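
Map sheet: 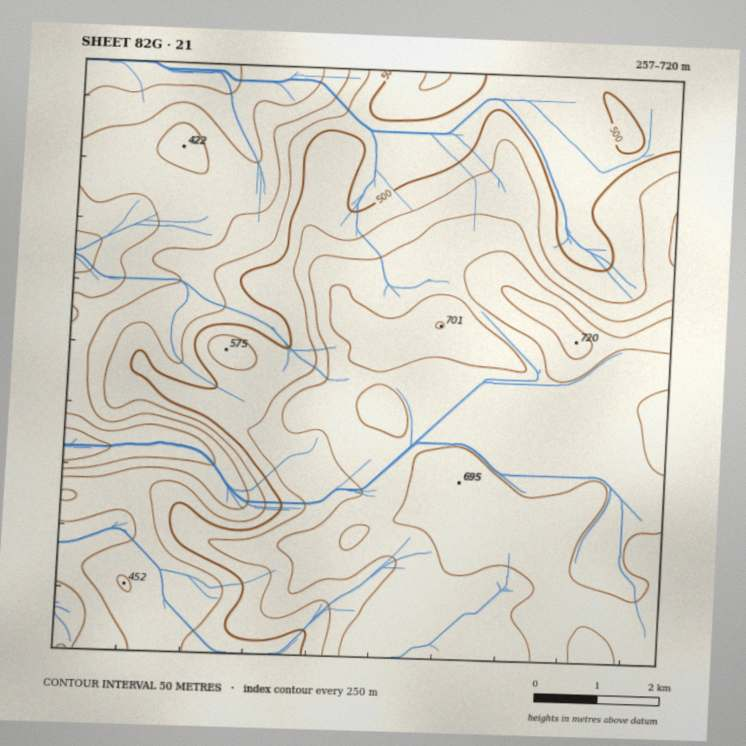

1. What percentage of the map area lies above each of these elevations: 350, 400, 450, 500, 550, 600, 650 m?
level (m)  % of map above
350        93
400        83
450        74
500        60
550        47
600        38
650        15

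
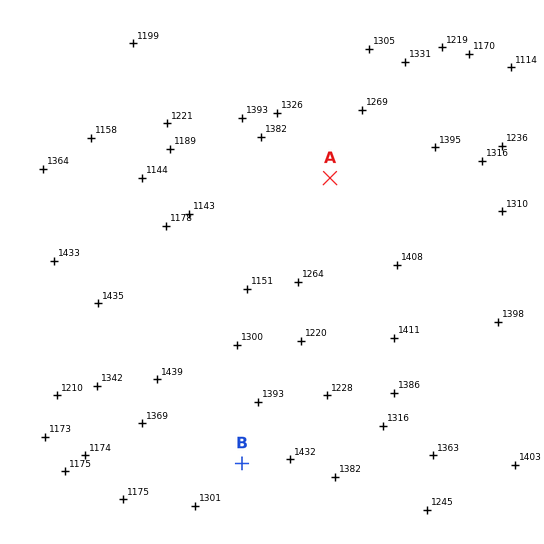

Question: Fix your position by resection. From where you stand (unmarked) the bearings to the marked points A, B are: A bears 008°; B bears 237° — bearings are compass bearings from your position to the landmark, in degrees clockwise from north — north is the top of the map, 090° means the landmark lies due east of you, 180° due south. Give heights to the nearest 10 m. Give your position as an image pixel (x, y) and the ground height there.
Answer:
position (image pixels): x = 295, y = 429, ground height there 1370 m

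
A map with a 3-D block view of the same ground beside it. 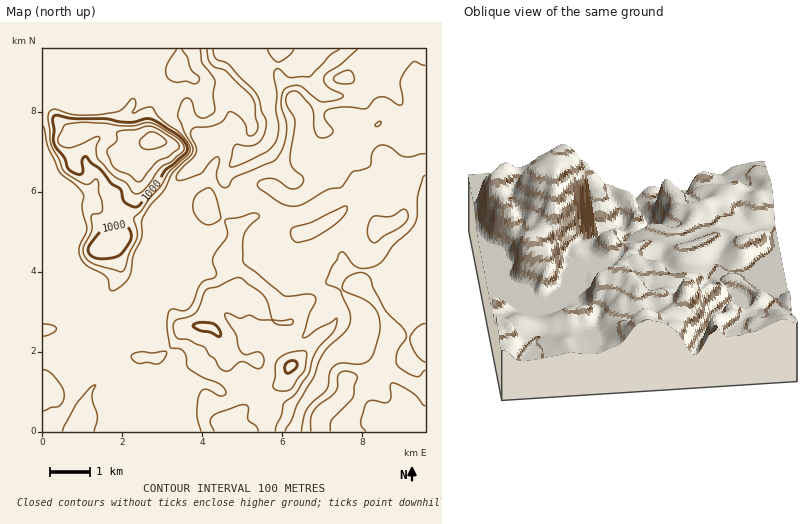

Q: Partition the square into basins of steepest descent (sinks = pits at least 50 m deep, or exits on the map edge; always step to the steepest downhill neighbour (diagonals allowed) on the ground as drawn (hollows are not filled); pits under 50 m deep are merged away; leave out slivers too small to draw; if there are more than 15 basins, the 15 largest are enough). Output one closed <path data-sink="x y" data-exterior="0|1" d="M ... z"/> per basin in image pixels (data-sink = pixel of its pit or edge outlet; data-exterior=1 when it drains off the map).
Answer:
<path data-sink="248 48" data-exterior="1" d="M426 48l-384 0 0 68 12 2 20 17 16-7 14 0 38 14 8-1-7 7-3 6-1 10 3 10 26 17 22 0 4 2 6 5 5 14 3 3 20 7 8 7 20-13 14-3 12-19 6 3 8 1 10-5 15-19-1-10 16-8 14-9 18-20 12-3 12 11 16 6 16-5 2-6z"/><path data-sink="70 432" data-exterior="1" d="M50 116l-8 0 0 316 188 0-1-10-9-2-7-8-6-14-1-10 7-22 11-5 4-7-1-6-8-14-10-10 3-24 16-7 8-9-1-10-7-14 8-30-8-8-20-7-3-3-5-14-6-5-4-2-22 0-24-16-4-5-1-10 2-8 7-10-6 0-38-14-14 0-16 7z"/><path data-sink="294 432" data-exterior="1" d="M380 124l-12 3-18 20-14 9-16 7 1 11-15 19-10 5-8-1-6-3-12 19-22 7-13 10-1 12-6 12 0 6 7 14 1 10-7 8 25 8 17 20-4 10-1 10-10 20 33 8-3 12-4 3-18 9-35 28 1 12 196 0 0-302-2 6-16 5-16-6z"/>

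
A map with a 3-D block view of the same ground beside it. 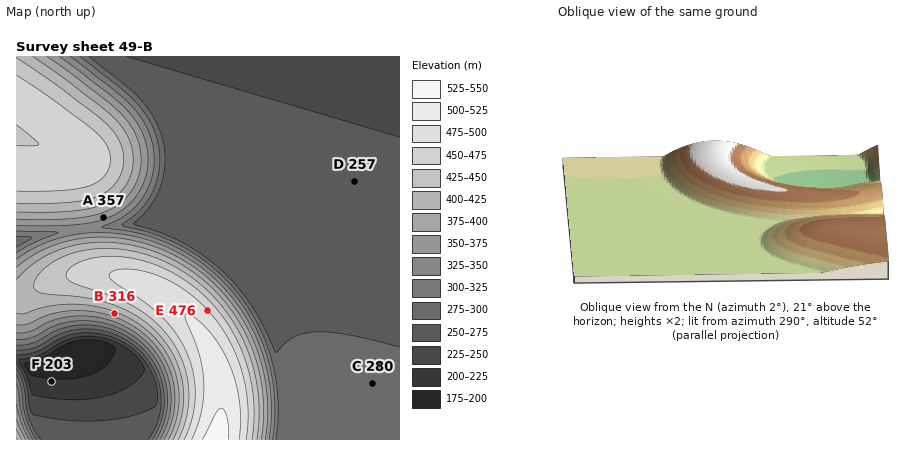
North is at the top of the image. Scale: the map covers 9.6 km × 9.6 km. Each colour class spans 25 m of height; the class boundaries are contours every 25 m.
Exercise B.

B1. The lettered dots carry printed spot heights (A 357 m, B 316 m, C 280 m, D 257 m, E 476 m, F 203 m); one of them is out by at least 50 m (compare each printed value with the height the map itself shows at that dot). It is B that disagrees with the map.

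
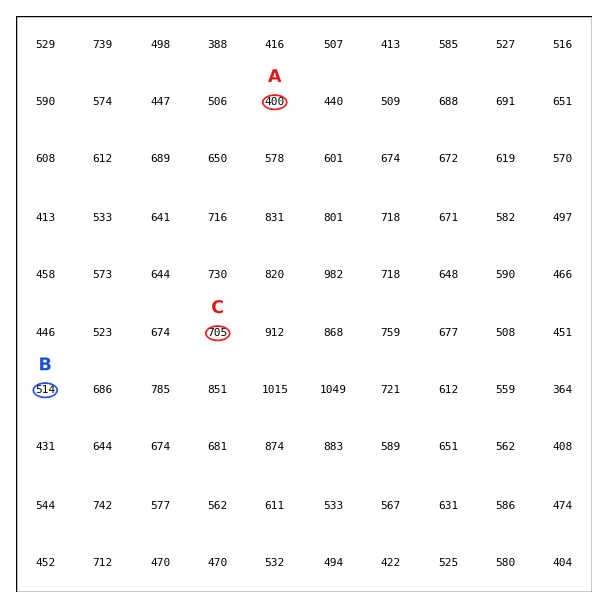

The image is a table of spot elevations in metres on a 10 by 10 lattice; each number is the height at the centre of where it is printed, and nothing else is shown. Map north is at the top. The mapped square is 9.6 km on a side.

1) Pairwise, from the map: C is higher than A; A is lower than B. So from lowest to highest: A B C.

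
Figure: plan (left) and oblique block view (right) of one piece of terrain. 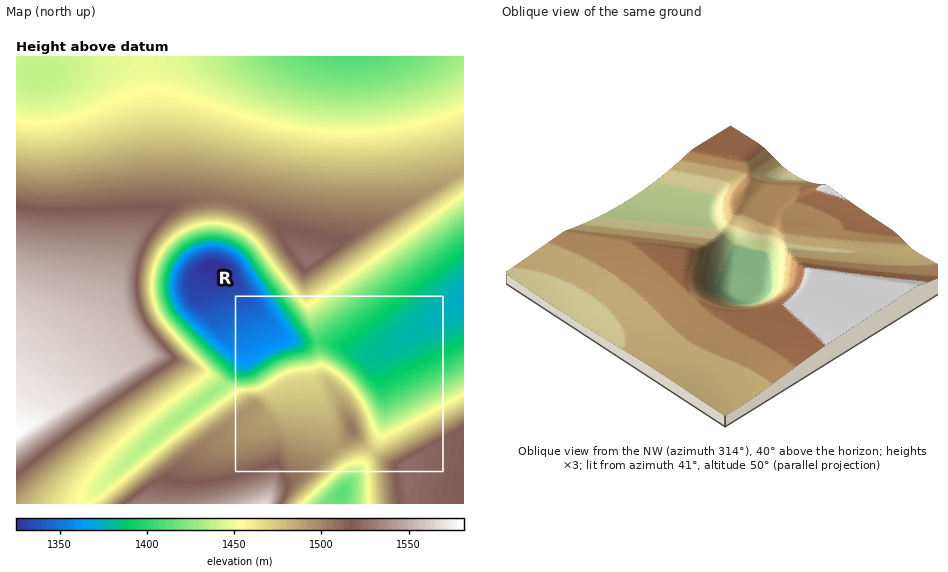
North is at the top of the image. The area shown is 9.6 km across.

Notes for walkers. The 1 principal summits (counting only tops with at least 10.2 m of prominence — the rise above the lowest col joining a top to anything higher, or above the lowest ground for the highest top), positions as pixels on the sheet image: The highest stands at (308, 262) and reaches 1526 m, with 18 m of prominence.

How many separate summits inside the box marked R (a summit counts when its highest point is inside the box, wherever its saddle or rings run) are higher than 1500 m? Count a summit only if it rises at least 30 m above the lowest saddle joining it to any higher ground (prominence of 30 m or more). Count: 1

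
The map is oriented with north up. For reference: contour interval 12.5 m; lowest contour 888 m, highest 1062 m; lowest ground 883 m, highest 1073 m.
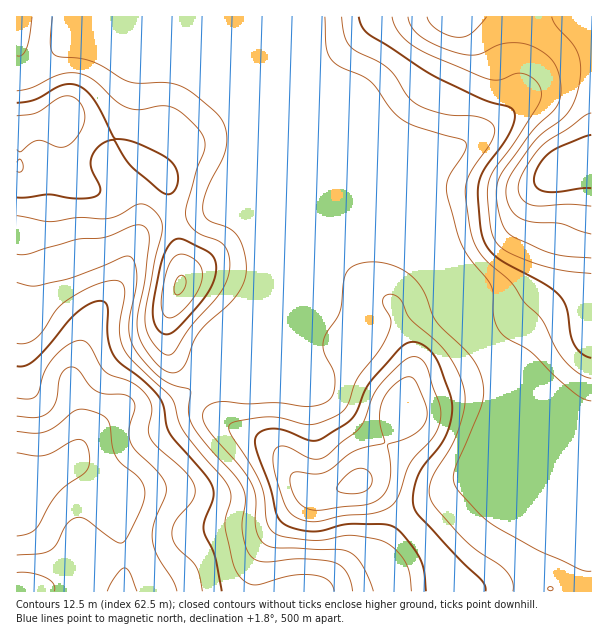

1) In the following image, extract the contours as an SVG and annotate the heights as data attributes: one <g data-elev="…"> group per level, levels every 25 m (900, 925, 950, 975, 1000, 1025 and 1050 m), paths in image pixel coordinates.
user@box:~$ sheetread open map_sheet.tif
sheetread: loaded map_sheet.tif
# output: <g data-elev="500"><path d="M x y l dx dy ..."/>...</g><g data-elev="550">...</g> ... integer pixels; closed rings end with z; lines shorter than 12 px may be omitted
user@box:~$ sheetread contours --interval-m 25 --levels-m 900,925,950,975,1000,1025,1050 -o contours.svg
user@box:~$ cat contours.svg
<g data-elev="900"><path d="M107 591l9-15 6-7 3-1 5 5 7 18"/><path d="M17 431l18 2 10-1 11-6 16-14 6-3 9 1 14 4 6 5 2 4 3 23 4 10 6 8 18 15 4 7 1 8-5 18-12 24-5 6-3 1-4-2-29-21-9-3-6 2-4 4-12 22-6 6-11 3-22 1"/></g><g data-elev="925"><path d="M17 398l12 1 7-3 3-6 5-18 7-12 15-14 14-6 4 1 5 3 12 22 5 6 25 10 13 10 5 7 3 8-4 22 2 9 8 9 28 26 9 13 0 6-1 6-18 23-3 6-1 7 4 12 20 21 6 24"/></g><g data-elev="950"><path d="M17 343l10 0 9-5 8-8 14-22 18-14 14-7 14-5 10-2 7 2 3 5 1 6-6 39 2 9 3 9 10 12 37 36 4 7 4 17 4 9 18 23 22 25 7 10 1 11-5 18-1 9 8 35 5 13 8 7 9 3 36-9 24-1 8 2 6 4 3 4 2 6"/></g><g data-elev="975"><path d="M591 571l-10-1-39-18-46-25-16-12-23-26-4-9 2-10 24-59 4-12 0-13-4-15-11-18-32-32-12-30-11-13-9-8-12-5-12-3-12 0-14 4-7 6-3 9-4 31-16 27 0 12 9 18 2 9-1 14-5 8-9 5-12 2-30-4-30 1-29-2-12 4-3 4-1 6 1 7 5 8 31 36 12 18 4 13 0 30 2 8 4 6 5 4 8 2 63 1 10 3 8 5 6 7 11 27"/><path d="M17 254l12 0 49-15 27-2 30-12 5 0 5 2 4 6 0 9-4 40-7 33 0 17 4 12 10 15 10 10 9 4 6-1 6-5 15-34 8-9 28-25 8-12 4-12-1-20-7-18-9-9-20-8-4-4-2-6 0-9 3-10 16-32 4-12 0-16-6-14-26-23-15-9-14-2-25 0-9-1-9-3-18-12-12-6-12-3-24-2-4-5-2-6 2-28"/><path d="M325 17l1 31 4 9 5 6 7 5 21 8 7 5 22 29 13 12 12 5 44 12 4 3 1 4-1 6-17 27-2 7 1 8 10 39 5 13 8 12 17 21 5 8 1 7 1 21 3 12 9 10 26 16 22 22 21 18 9 6 7 2"/></g><g data-elev="1000"><path d="M486 591l-1-4-3-6-21-20-40-43-7-11-1-13 4-17 6-11 22-28 5-15 2-15-2-15-14-34-11-13-12-4-6 1-6 4-29 32-7 11-10 24-11 11-23 14-7 2-8-2-24-9-15-1-9 5-3 4 0 5 3 12 13 34 5 24 6 10 12 5 18 3 11 0 27-7 33 0 10 3 11 9 16 22 4 12 2 21"/><path d="M162 333l5 1 4-1 12-11 24-28 6-10 3-9 0-12-4-8-6-5-24-11-8 1-6 6-5 11-4 14-5 29-1 14 3 12z"/><path d="M17 197l33-3 19 4 14 1 15-4 2-3 0-4-8-18-1-11 7-12 6-4 7-3 3 0 11 18 7 9 30 25 6 2 5-2 4-6 1-7-3-12-10-10-30-15-21-4-19-37-8-9-7-6-8-2-9 1-27 14-19 4"/><path d="M359 17l3 9 6 8 58 38 53 26 30 9 4 3 2 9-4 12-8 13-18 24-6 14-1 18 5 37 5 11 9 9 47 27 16 12 6 12 4 25 4 11 7 9 10 5"/></g><g data-elev="1025"><path d="M315 510l53-6 9-3 7-7 5-9 2-11-3-30 16-5 10-5 8-6 5-9 0-8-2-7-8-20-4-6-6-1-9 5-9 8-6 10-3 10 0 9 5 24-31 8-22 17-8 5-10 1-17-2-6 2-1 5 0 6 6 14 7 7z"/><path d="M176 294l4 0 5-6 1-7-3-5-4 0-3 5-2 7z"/><path d="M408 17l4 10 8 9 15 9 20 7 12 3 9 0 24-11 18-1 18 5 10 6 6 6 5 9 3 11 1 12-2 9-5 9-23 22-30 42-5 15 2 20 6 19 5 6 5 3 39 17 14 2 24 2"/></g><g data-elev="1050"><path d="M591 113l-7 3-44 31-16 24-4 9-2 8 1 6 3 5 11 6 37-1 21 2"/></g>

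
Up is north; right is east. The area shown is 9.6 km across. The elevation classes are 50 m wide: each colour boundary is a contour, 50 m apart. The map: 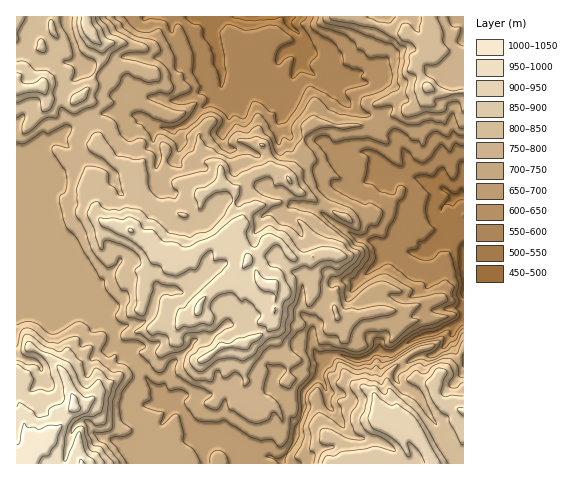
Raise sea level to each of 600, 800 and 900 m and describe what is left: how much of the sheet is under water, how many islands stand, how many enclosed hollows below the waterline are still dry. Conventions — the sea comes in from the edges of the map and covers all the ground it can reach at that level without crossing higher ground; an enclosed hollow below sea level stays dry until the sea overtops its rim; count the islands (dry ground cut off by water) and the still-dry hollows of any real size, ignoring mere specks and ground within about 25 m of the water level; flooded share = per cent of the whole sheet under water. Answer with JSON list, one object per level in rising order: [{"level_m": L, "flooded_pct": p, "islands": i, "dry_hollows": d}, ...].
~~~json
[{"level_m": 600, "flooded_pct": 13, "islands": 0, "dry_hollows": 0}, {"level_m": 800, "flooded_pct": 65, "islands": 1, "dry_hollows": 0}, {"level_m": 900, "flooded_pct": 90, "islands": 1, "dry_hollows": 0}]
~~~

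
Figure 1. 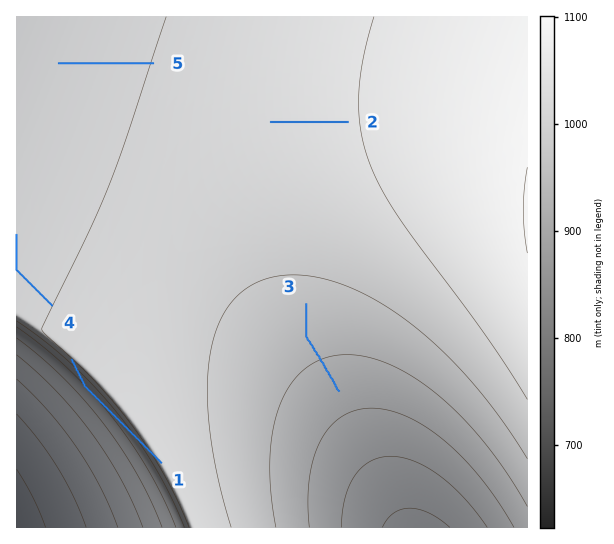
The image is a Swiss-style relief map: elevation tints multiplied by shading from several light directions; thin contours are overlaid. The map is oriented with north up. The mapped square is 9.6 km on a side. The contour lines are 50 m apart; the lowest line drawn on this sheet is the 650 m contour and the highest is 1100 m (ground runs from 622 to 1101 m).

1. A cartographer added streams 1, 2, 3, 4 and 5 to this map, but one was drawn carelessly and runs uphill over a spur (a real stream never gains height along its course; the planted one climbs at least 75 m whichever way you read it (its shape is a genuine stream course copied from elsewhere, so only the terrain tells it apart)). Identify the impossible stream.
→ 1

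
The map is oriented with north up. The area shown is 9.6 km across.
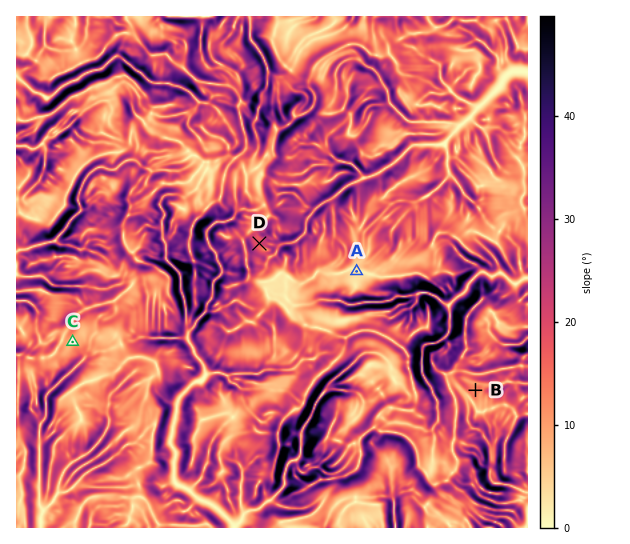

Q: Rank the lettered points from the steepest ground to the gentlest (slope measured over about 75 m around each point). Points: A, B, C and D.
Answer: D B C A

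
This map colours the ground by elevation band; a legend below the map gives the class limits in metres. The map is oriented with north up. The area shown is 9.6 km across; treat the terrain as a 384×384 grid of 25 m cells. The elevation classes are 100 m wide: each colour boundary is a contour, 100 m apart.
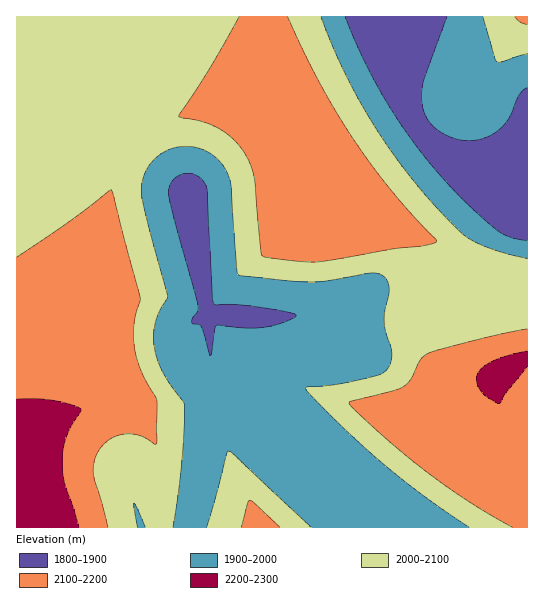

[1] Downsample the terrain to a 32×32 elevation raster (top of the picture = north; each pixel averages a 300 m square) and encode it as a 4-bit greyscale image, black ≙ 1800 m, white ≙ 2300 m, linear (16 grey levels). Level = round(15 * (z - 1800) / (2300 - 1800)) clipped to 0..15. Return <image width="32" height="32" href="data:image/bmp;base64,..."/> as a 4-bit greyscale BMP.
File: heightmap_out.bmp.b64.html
<image width="32" height="32" href="data:image/bmp;base64,Qk12AgAAAAAAAHYAAAAoAAAAIAAAACAAAAABAAQAAAAAAAACAAATCwAAEwsAABAAAAAAAAAAAAAAABEREQAiIiIAMzMzAERERABVVVUAZmZmAHd3dwCIiIgAmZmZAKqqqgC7u7sAzMzMAN3d3QDu7u4A////AO7tuYZ3VXiah1RERERWeJru3Kl2d1VomHVERERFaJqq7tuodndVZ4ZURERFZ4mru+3bqHeHZFdlREREVnmru7vd26iIiGRWVERERWiau7u73dupmZhkVURERFaJu7u8y93MuqqYZEREREVoq7vMzMvMzMu7qGRERERWiau7zMzLzMzMu5dURERFZ3iZq7zMy7u7u7qGQzNERVVVZ5q7zNy7u7u5dUMzMzMzREaJq7zNu7u7qWQzMzMzMzNGiJmaq6q7u6lkMzMzMzMzV4iIiJmqqqqpdUMzMzMzM1eIiIiIqqqqqYZDNERERERWeIiIiJqqqql1QkVWZmZlVniIiIiZmqqodTJFeImZiHeIiId3mZmamGUyRomqqqqZmZh2VJmZmZhkIkaKq7u7u6mGVDKZmZmXVCJGiqq7u7qYZUMiiJmZh1MSRoqqq7uqh1QyIoiJmYdTI0aKqqu6qHVCIiKIiJmXZERXmqqqqpdkMiIiiIiJmHZWeJqqqqmGQyIiIoiIiZmHd4mqqqqYdTIzQyKIiIiZmZmZqqqql1QjRVUyiIiIiZmZmaqqqYZDI1ZmQ3iIiIiZmZmaqql1MiNWZlN4iIiImZmZmaqYZCETVmZld4iIiImZmZmpl1MhEkVmZneIiIiImZmZmYZCEAE1Znd3eIiIiJmZmZl1MhABJGaJ"/>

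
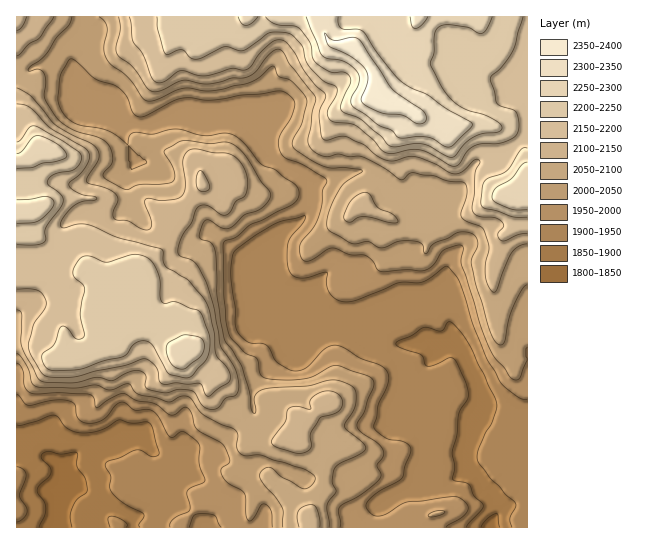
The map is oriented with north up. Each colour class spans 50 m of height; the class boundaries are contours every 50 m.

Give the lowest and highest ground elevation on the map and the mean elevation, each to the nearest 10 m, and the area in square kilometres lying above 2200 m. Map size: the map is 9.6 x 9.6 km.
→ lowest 1830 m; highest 2380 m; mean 2060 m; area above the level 16.8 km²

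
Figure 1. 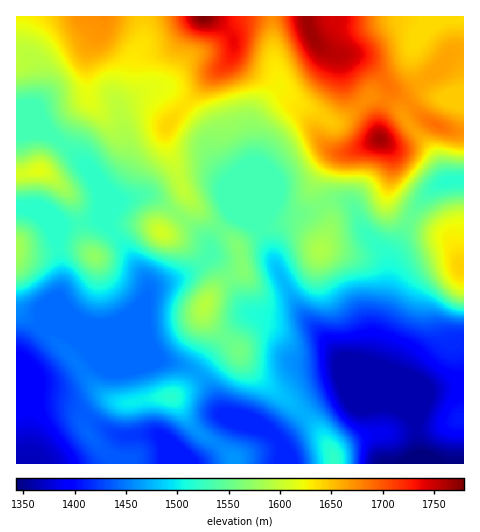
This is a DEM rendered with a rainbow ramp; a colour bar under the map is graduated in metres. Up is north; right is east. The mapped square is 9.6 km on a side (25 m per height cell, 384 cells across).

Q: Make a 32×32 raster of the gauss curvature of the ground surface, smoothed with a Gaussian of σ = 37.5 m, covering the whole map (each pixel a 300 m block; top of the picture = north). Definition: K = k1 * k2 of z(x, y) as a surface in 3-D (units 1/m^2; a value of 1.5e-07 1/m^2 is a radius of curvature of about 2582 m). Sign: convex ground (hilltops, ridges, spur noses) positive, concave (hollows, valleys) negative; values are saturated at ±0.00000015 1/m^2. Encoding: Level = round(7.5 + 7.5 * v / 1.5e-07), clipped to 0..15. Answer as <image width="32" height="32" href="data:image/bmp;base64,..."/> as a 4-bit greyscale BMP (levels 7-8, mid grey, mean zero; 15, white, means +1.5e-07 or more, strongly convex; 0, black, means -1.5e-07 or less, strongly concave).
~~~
<image width="32" height="32" href="data:image/bmp;base64,Qk12AgAAAAAAAHYAAAAoAAAAIAAAACAAAAABAAQAAAAAAAACAAATCwAAEwsAABAAAAAAAAAAAAAAABEREQAiIiIAMzMzAERERABVVVUAZmZmAHd3dwCIiIgAmZmZAKqqqgC7u7sAzMzMAN3d3QDu7u4A////AIiId3eId5hpl3inz32HiHeIiIh4d3iIV4doeLwDiGd3d3iHd1nXNoiHiFZ3JZhmmXd4dmqIhTq4iYdVa6d3d4l3eHacg56ImIdndnqHd3h3eId2aHebZGd1Z3eIiIiJdoiHd4iIdlV6lnh3mId4iHeId3iIeJd4e7iYeKiIh3iIl3h3iIdmdli3h4eId4h3eGd3d3iHWLhGdnd2d3iHd4Z3h3d3d2nLeZd4h3eIh3dhSIdnd3dnvZmWdld4iIh2Xnebd4d4l3l1h2RoeId3dY/Ye4d3mpdEZciXmYd3d2Wsl0GP5ohlRYd52KuXd3d3ibdkjHI512iJhYaKl3d4eHe2d1ZlTfloWGRmeHeXZkqoZodIdluVZ1iHd3eHdnRHqnmXdnh2RZiIiId3Z4iGZnl6aYZ3epmYmIiIdnnYVYl2SYd3d4d2eIh4iGJXmGiL11/XiHd3dnd3iIh3y3dslqaWRYiId3aHd4h4eoU7ylBrhnaId3iomId3iHeKf/cjp4d3d3d3mHiHh3ZnmVdYeaaJeJmHd3dXiJh3d3ZEGGeYiYh3iHeIRXh1aGd3eXd3iId4Z4d4iHmoVXhoiIdnZ4d3d5h3d3doi3eHeYmGaId3iIeIh3d3nHuYmJp4qXiIiIh3eId4dEYIiJeodnh3h4h3eIeId3T/R2YWl4Z5mHd3"/>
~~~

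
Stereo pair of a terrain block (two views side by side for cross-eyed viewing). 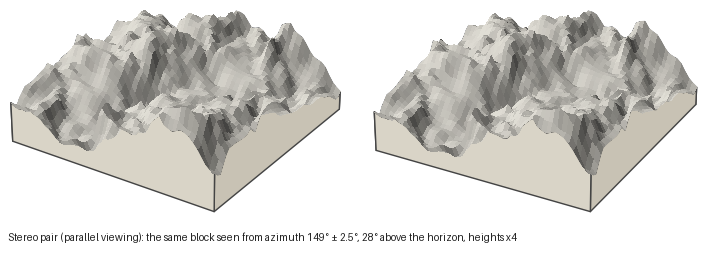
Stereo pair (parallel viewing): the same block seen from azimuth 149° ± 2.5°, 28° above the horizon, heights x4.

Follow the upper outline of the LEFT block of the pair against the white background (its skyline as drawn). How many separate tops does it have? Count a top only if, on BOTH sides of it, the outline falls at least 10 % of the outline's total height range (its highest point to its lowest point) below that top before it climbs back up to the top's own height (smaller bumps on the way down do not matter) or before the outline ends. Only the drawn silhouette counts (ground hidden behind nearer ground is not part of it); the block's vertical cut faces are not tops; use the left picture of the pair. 3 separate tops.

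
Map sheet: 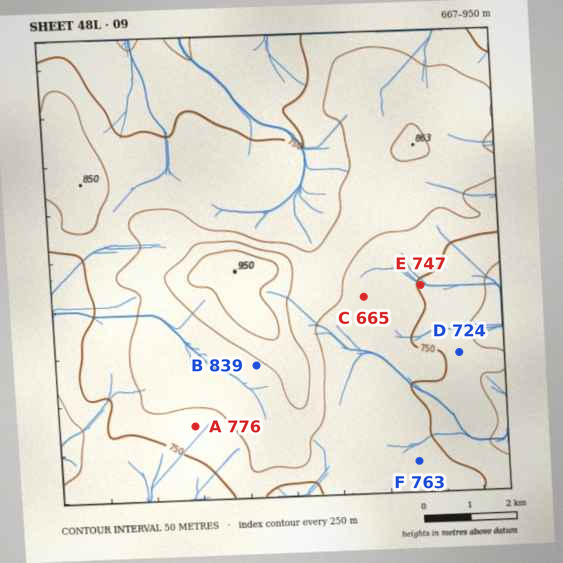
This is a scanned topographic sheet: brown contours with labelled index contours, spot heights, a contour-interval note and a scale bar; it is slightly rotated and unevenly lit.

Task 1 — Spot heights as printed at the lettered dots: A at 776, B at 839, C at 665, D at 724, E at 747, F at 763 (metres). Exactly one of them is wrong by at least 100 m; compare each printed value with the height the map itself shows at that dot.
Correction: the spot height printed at C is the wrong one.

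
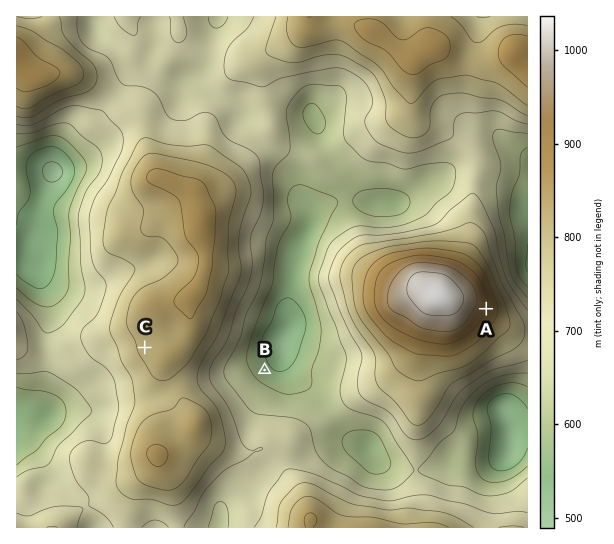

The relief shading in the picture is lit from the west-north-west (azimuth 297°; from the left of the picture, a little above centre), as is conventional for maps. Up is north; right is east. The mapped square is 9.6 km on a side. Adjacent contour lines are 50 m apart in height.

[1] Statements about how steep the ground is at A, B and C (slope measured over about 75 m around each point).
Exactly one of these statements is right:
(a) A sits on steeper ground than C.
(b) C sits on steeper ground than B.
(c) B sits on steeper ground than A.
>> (a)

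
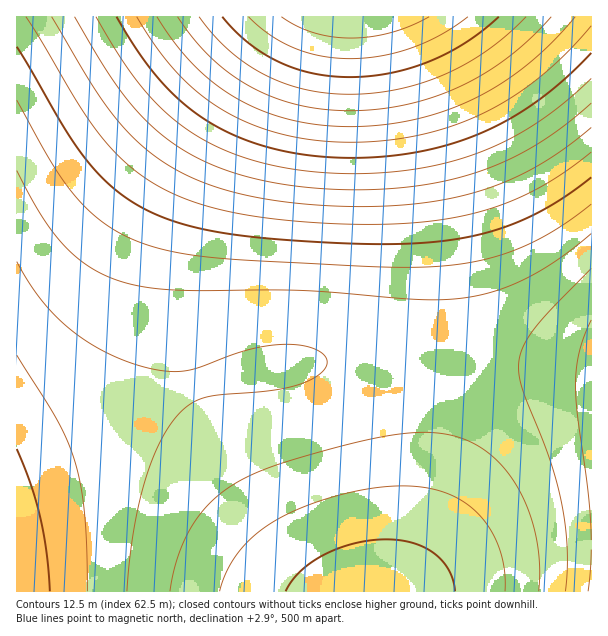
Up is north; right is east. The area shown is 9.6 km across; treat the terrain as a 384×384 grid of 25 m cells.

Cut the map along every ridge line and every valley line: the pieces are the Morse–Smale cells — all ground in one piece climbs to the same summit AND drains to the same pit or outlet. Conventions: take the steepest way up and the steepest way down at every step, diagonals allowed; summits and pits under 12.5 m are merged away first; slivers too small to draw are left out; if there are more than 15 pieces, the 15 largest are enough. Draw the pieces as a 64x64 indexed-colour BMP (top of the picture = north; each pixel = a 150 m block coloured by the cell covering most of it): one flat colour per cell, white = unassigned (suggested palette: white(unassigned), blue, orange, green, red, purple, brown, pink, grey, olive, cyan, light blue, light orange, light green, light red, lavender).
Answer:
<image width="64" height="64" href="data:image/bmp;base64,Qk12CAAAAAAAAHYAAAAoAAAAQAAAAEAAAAABAAQAAAAAAAAIAAATCwAAEwsAABAAAAAAAAAA////ALR3HwAOf/8ALKAsACgn1gC9Z5QAS1aMAMJ34wB/f38AIr28AM++FwDox64AeLv/AIrfmACWmP8A1bDFACIiIiIiIiIiIiIiIiIiIiIiIiIiIkREREREREREREREIiIiIiIiIiIiIiIiIiIiIiIiIiIiJEREREREREREREQiIiIiIiIiIiIiIiIiIiIiIiIiIiIkRERERERERERERCIiIiIiIiIiIiIiIiIiIiIiIiIiIiJEREREREREREREIiIiIiIiIiIiIiIiIiIiIiIiIiIiIkREREREREREREQiIiIiIiIiIiIiIiIiIiIiIiIiIiIiJERERERERERERCIiIiIiIiIiIiIiIiIiIiIiIiIiIiIkREREREREREREIiIiIiIiIiIiIiIiIiIiIiIiIiIiIiREREREREREREQiIiIiIiIiIiIiIiIiIiIiIiIiIiIiJERERERERERERCIiIiIiIiIiIiIiIiIiIiIiIiIiIiIiREREREREREREIiIiIiIiIiIiIiIiIiIiIiIiIiIiIiJEREREREREREQiIiIiIiIiIiIiIiIiIiIiIiIiIiIiIkRERERERERERCIiIiIiIiIiIiIiIiIiIiIiIiIiIiIiREREREREREREIiIiIiIiIiIiIiIiIiIiIiIiIiIiIiIkREREREREREQiIiIiIiIiIiIiIiIiIiIiIiIiIiIiIiRERERERERERBEiIiIiIiIiIiIiIiIiIiIiIiIiIiIiJEREREREREREEREiIiIiIiIiIiIiIiIiIiIiIiIiIiIkREREREREREQREREiIiIiIiIiIiIiIiIiIiIiIiIiIiRERERERERERBEREREiIiIiIiIiIiIiIiIiIiIiIiIiJEREREREREREERERERESIiIiIiIiIiIiIiIiIiIiIiIkREREREREREQRERERERESIiIiIiIiIiIiIiIiIiIiIiRERERERERERBERERERERESIiIiIiIiIiIiIiIiIiIiIkREREREREREERERERERERERIiIiIiIiIiIiIiIiIiIiREREREREREQREREREREREREREiIiIiIiIiIiIiIiIiJERERERERERBEREREREREREREREREiIiIiIiIiIiIiIkREREREREREEREREREREREREREREREREREiIiIiIiIiREQzMzMzMzMREREREREREREREREREREREREREREREREzMzMzMzMzMxERERERERERERERERERERERERERERERETMzMzMzMzMzERERERERERERERERERERERERERERERERMzMzMzMzMzMREREREREREREREREREREREREREREREREzMzMzMzMzMxERERERERERERERERERERERERERERERETMzMzMzMzMzERERERERERERERERERERERERERERERERMzMzMzMzMzMREREREREREREREREREREREREREREREREzMzMzMzMzMxERERERERERERERERERERERERERERERETMzMzMzMzMzERERERERERERERERERERERERERERERERMzMzMzMzMzMREREREREREREREREREREREREREREREREzMzMzMzMzMxEREREREREREREREREREREREREREREREzMzMzMzMzMzERERERERERERERERERERERERERERERETMzMzMzMzMzMRERERERERERERERERERERERERERERERMzMzMzMzMzMxEREREREREREREREREREREREREREREREzMzMzMzMzMzERERERERERERERERERERERERERERERETMzMzMzMzMzMRERERERERERERERERERERERERERERERMzMzMzMzMzMxEREREREREREREREREREREREREREREREzMzMzMzMzMzERERERERERERERERERERERERERERERETMzMzMzMzMzMRERERERERERERERERERERERERERERETMzMzMzMzMzMxERERERERERERERERERERERERERERERMzMzMzMzMzMzEREREREREREREREREREREREREREREREzMzMzMzMzMzMRERERERERERERERERERERERERERERETMzMzMzMzMzMxERERERERERERERERERERERERERERERMzMzMzMzMzMzERERERERERERERERERERERERERERERMzMzMzMzMzMzMREREREREREREREREREREREREREREREzMzMzMzMzMzMxERERERERERERERERERERERERERERETMzMzMzMzMzMzERERERERERERERERERERERERERERERMzMzMzMzMzMzMRERERERERERERERERERERERERERERMzMzMzMzMzMzMxEREREREREREREREREREREREREREREzMzMzMzMzMzMzERERERERERERERERERERERERERERETMzMzMzMzMzMzMRERERERERERERERERERERERERERERMzMzMzMzMzMzMxERERERERERERERERERERERERERERMzMzMzMzMzMzMzEREREREREREREREREREREREREREREzMzMzMzMzMzMzMRERERERERERERERERERERERERERETMzMzMzMzMzMzMxERERERERERERERERERERERERERERMzMzMzMzMzMzMzERERERERERERERERERERERERERERMzMzMzMzMzMzMzMREREREREREREREREREREREREREREzMzMzMzMzMzMzMxERERERERERERERERERERERERERETMzMzMzMzMzMzMz"/>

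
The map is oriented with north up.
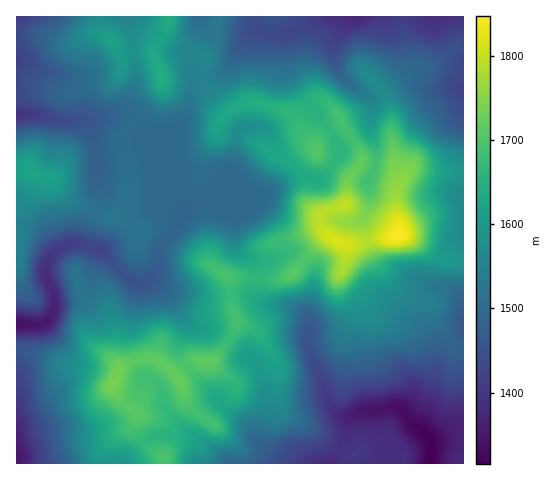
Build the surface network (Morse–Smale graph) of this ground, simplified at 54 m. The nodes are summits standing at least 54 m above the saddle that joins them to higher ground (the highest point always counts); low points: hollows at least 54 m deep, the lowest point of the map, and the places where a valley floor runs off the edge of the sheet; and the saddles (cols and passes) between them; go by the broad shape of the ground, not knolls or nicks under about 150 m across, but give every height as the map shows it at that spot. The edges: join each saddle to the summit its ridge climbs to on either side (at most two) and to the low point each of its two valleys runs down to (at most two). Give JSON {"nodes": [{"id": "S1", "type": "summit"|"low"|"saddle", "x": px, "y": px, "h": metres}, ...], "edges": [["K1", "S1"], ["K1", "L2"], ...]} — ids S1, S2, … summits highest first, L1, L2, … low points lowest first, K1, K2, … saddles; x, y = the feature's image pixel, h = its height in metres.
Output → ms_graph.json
{"nodes": [
{"id": "S1", "type": "summit", "x": 398, "y": 236, "h": 1848},
{"id": "S2", "type": "summit", "x": 113, "y": 383, "h": 1741},
{"id": "S3", "type": "summit", "x": 161, "y": 77, "h": 1646},
{"id": "S4", "type": "summit", "x": 32, "y": 173, "h": 1626},
{"id": "L1", "type": "low", "x": 430, "y": 462, "h": 1315},
{"id": "L2", "type": "low", "x": 17, "y": 323, "h": 1338},
{"id": "L3", "type": "low", "x": 18, "y": 460, "h": 1349},
{"id": "L4", "type": "low", "x": 358, "y": 17, "h": 1369},
{"id": "L5", "type": "low", "x": 17, "y": 115, "h": 1392},
{"id": "K1", "type": "saddle", "x": 329, "y": 131, "h": 1665},
{"id": "K2", "type": "saddle", "x": 258, "y": 279, "h": 1665},
{"id": "K3", "type": "saddle", "x": 334, "y": 164, "h": 1664},
{"id": "K4", "type": "saddle", "x": 204, "y": 78, "h": 1548},
{"id": "K5", "type": "saddle", "x": 134, "y": 120, "h": 1500},
{"id": "K6", "type": "saddle", "x": 172, "y": 235, "h": 1485},
{"id": "K7", "type": "saddle", "x": 17, "y": 350, "h": 1458}],
"edges": [["K1", "S1"], ["K1", "L1"], ["K1", "L4"], ["K2", "S1"], ["K2", "S2"], ["K2", "L1"], ["K2", "L2"], ["K3", "S1"], ["K3", "L1"], ["K3", "L2"], ["K4", "S1"], ["K4", "S3"], ["K4", "L2"], ["K4", "L4"], ["K5", "S3"], ["K5", "S4"], ["K5", "L2"], ["K5", "L5"], ["K6", "S2"], ["K6", "S4"], ["K6", "L2"], ["K7", "S2"], ["K7", "L2"], ["K7", "L3"]]}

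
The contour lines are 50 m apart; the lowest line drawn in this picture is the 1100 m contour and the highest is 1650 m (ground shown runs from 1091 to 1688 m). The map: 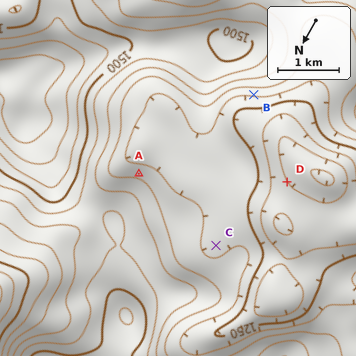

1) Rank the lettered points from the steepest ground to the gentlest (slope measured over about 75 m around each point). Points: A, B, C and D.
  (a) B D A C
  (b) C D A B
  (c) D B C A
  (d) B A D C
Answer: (d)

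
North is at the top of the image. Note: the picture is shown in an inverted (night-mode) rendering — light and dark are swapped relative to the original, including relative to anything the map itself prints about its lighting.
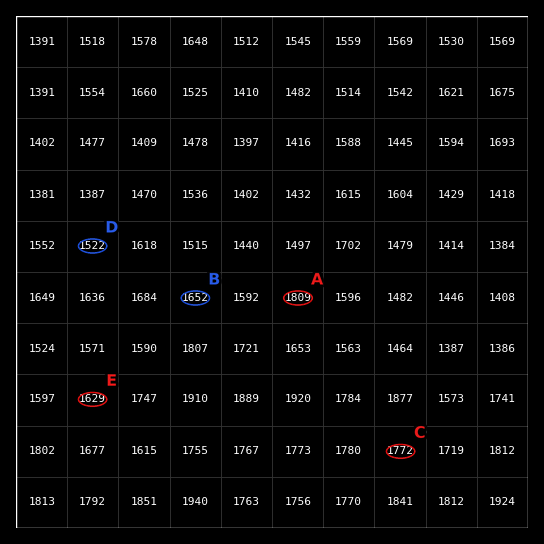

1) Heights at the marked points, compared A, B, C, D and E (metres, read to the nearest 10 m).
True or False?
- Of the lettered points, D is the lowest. True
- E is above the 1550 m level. True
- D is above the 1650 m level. False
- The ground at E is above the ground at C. False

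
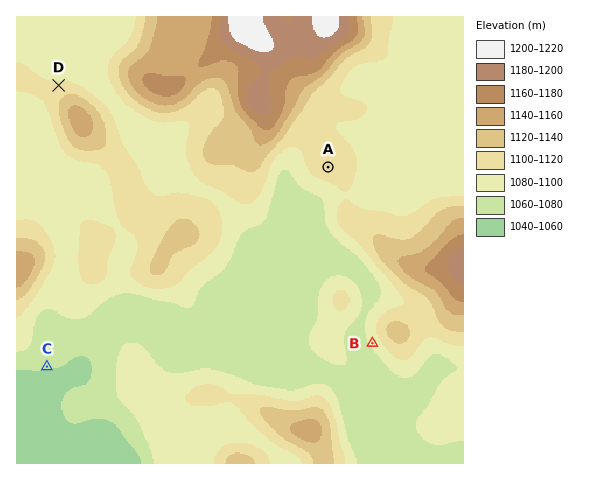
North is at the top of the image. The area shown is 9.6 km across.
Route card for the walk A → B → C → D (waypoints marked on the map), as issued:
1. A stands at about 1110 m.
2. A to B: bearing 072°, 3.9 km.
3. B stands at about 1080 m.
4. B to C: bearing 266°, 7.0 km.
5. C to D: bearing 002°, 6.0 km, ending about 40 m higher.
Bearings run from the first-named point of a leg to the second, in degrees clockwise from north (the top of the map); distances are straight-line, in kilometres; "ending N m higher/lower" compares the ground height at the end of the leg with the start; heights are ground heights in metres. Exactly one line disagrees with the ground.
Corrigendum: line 2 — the bearing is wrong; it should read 166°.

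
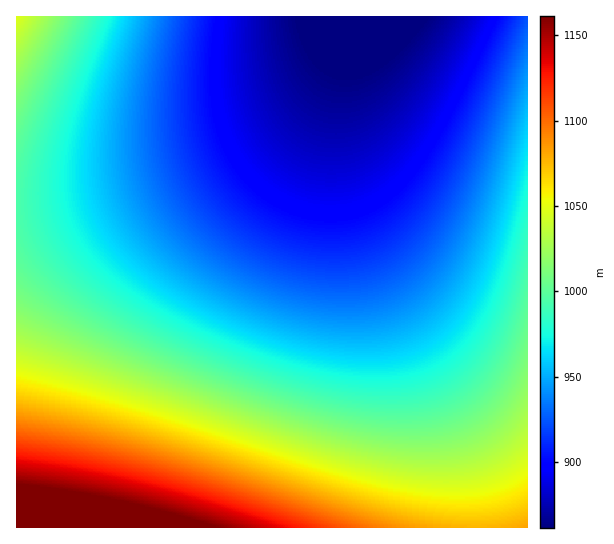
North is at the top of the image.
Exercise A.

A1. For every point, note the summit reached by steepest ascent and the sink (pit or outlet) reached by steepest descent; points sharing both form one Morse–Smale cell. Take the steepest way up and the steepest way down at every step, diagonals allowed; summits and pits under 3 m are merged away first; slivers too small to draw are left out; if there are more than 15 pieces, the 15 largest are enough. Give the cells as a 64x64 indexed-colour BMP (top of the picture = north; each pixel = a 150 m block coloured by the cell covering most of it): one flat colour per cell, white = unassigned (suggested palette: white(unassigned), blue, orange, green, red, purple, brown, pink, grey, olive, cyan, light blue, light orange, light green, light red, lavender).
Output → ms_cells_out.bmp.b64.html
<image width="64" height="64" href="data:image/bmp;base64,Qk12CAAAAAAAAHYAAAAoAAAAQAAAAEAAAAABAAQAAAAAAAAIAAATCwAAEwsAABAAAAAAAAAA////ALR3HwAOf/8ALKAsACgn1gC9Z5QAS1aMAMJ34wB/f38AIr28AM++FwDox64AeLv/AIrfmACWmP8A1bDFABERERERERERERERERERERERERERERERERERERERIiIiEREREREREREREREREREREREREREREREREREREREiIiIRERERERERERERERERERERERERERERERERERERESIiIhERERERERERERERERERERERERERERERERERERERIiIiERERERERERERERERERERERERERERERERERERERIiIiIREREREREREREREREREREREREREREREREREREREiIiIhERERERERERERERERERERERERERERERERERERESIiIiERERERERERERERERERERERERERERERERERERERIiIiIREREREREREREREREREREREREREREREREREREREiIiIhEREREREREREREREREREREREREREREREREREREiIiIiERERERERERERERERERERERERERERERERERERESIiIiIRERERERERERERERERERERERERERERERERERERIiIiIhERERERERERERERERERERERERERERERERERERIiIiIiEREREREREREREREREREREREREREREREREREREiIiIiIRERERERERERERERERERERERERERERERERERESIiIiIhERERERERERERERERERERERERERERERERERESIiIiIiERERERERERERERERERERERERERERERERERERIiIiIiIRERERERERERERERERERERERERERERERERERIiIiIiIhEREREREREREREREREREREREREREREREREREiIiIiIiEREREREREREREREREREREREREREREREREREiIiIiIiIRERERERERERERERERERERERERERERERERESIiIiIiIhERERERERERERERERERERERERERERERERERIiIiIiIiERERERERERERERERERERERERERERERERERIiIiIiIiIREREREREREREREREREREREREREREREREREiIiIiIiIhEREREREREREREREREREREREREREREREREiIiIiIiIiERERERERERERERERERERERERERERERERESIiIiIiIiIRERERERERERERERERERERERERERERERESIiIiIiIiIhERERERERERERERERERERERERERERERERIiIiIiIiIiERERERERERERERERERERERERERERERERIiIiIiIiIiIREREREREREREREREREREREREREREREREiIiIiIiIiIhEREREREREREREREREREREREREREREREiIiIiIiIiIiERERERERERERERERERERERERERERERESIiIiIiIiIiIRERERERERERERERERERERERERERERESIiIiIiIiIiIhERERERERERERERERERERERERERERERIiIiIiIiIiIiERERERERERERERERERERERERERERERIiIiIiIiIiIiIREREREREREREREREREREREREREREREiIiIiIiIiIiIhEREREREREREREREREREREREREREREiIiIiIiIiIiIiERERERERERERERERERERERERERERESIiIiIiIiIiIiIRERERERERERERERERERERERERERERIiIiIiIiIiIiIhERERERERERERERERERERERERERERIiIiIiIiIiIiIiEREREREREREREREREREREREREREREiIiIiIiIiIiIiIzMzMzMREREREREREREREREREREREiIiIiIiIiIiIiIjMzMzMzMzERERERERERERERERERESIiIiIiIiIiIiIiMzMzMzMzMzMRERERERERERERERERIiIiIiIiIiIiIiIzMzMzMzMzMzMxEREREREREREREREiIiIiIiIiIiIiIjMzMzMzMzMzMzMzEREREREREREREiIiIiIiIiIiIiIiMzMzMzMzMzMzMzMzMRERERERERESIiIiIiIiIiIiIiIzMzMzMzMzMzMzMzMzMRERERERERIiIiIiIiIiIiIiIjMzMzMzMzMzMzMzMzMzMREREREREiIiIiIiIiIiIiIiMzMzMzMzMzMzMzMzMzMzERERERESIiIiIiIiIiIiIiIzMzMzMzMzMzMzMzMzMzMzERERERIiIiIiIiIiIiIiIjMzMzMzMzMzMzMzMzMzMzMxEREREiIiIiIiIiIiIiIiMzMzMzMzMzMzMzMzMzMzMzMxERESIiIiIiIiIiIiIiIzMzMzMzMzMzMzMzMzMzMzMzMRERIiIiIiIiIiIiIiIjMzMzMzMzMzMzMzMzMzMzMzMzEREiIiIiIiIiIiIiIiMzMzMzMzMzMzMzMzMzMzMzMzMRESIiIiIiIiIiIiIiIzMzMzMzMzMzMzMzMzMzMzMzMzERIiIiIiIiIiIiIiIjMzMzMzMzMzMzMzMzMzMzMzMzMxEiIiIiIiIiIiIiIiMzMzMzMzMzMzMzMzMzMzMzMzMzESIiIiIiIiIiIiIiIzMzMzMzMzMzMzMzMzMzMzMzMzMxIiIiIiIiIiIiIiIjMzMzMzMzMzMzMzMzMzMzMzMzMzESIiIiIiIiIiIiIiMzMzMzMzMzMzMzMzMzMzMzMzMzMxIiIiIiIiIiIiIiIzMzMzMzMzMzMzMzMzMzMzMzMzMzEiIiIiIiIiIiIiIjMzMzMzMzMzMzMzMzMzMzMzMzMzMyIiIiIiIiIiIiIi"/>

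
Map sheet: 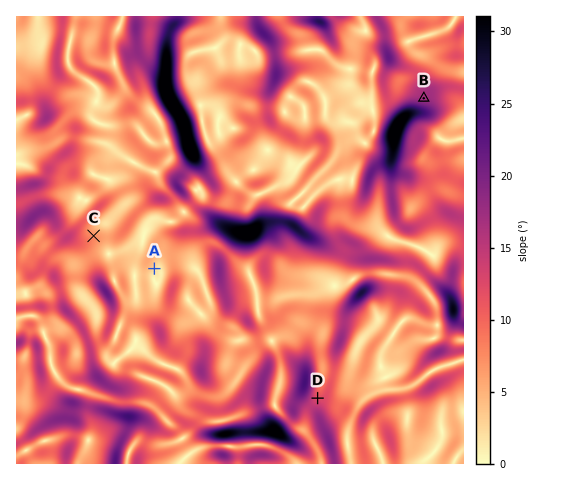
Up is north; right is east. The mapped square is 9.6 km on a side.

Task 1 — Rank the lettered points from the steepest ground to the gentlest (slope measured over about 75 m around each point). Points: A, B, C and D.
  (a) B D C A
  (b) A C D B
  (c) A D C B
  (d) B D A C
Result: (a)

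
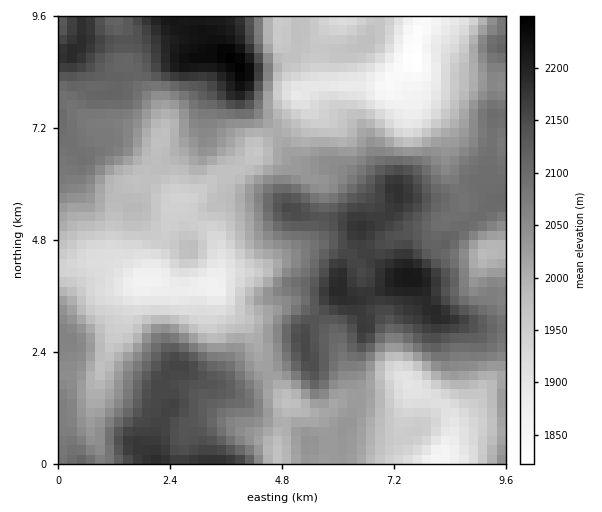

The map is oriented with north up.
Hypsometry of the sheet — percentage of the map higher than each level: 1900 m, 94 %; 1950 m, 82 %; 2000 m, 64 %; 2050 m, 47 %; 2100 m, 29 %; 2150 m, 14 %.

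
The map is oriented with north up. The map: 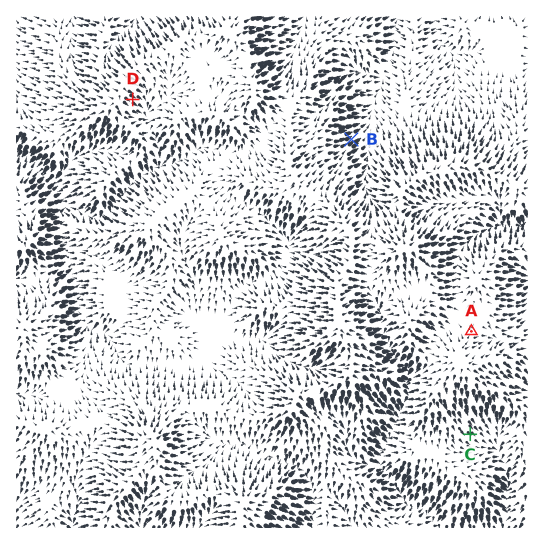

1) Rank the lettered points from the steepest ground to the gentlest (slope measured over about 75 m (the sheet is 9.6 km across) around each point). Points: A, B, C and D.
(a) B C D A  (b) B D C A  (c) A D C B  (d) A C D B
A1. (b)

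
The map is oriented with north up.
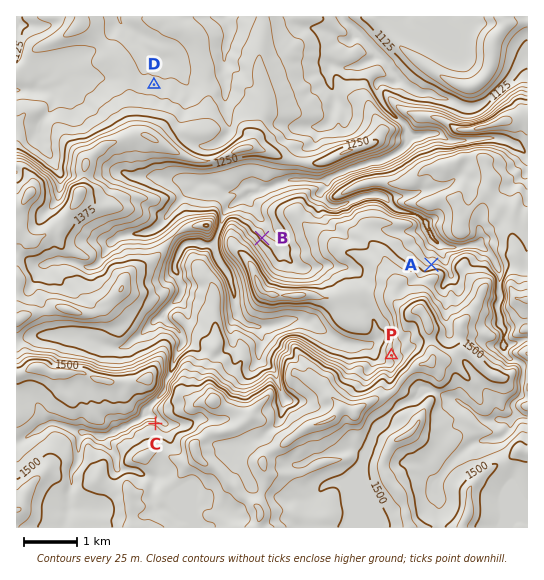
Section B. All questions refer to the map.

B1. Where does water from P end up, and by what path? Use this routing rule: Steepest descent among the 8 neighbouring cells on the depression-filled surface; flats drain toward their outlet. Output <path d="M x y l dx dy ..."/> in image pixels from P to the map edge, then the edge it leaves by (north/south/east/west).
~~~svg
<path d="M391 355l-13 0-11-10-17 0-1-2-4 0-8-5-4-1-8-7-3-1-5 0-6-6-6-1-4-3-10 0-1 2-4 0-4 2-4 0-7 3-18 0-2-1-4 0-9-10-1-6-2-2-1-16-4-9 0-4-3-5-4-4 0-4-2-3-2-7-2-2 0-18 4-8 0-4 1-1 1-8 15-13 8-4 4 0 8-6 5 0 8-5 3 0 4-3 11-2 1-2 37 2 4-4 8-4 7-2 4-2 3 0 9-4 4 0 4-3 12-1 16-10 7-6 1-3 0-16-23-21-6-15 0-7 1-1 5-1 7 2 4 0 3-1 0-5-7-8-1-4-47-47 0-1"/>
exit: north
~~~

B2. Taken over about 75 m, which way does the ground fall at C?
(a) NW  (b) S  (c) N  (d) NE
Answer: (c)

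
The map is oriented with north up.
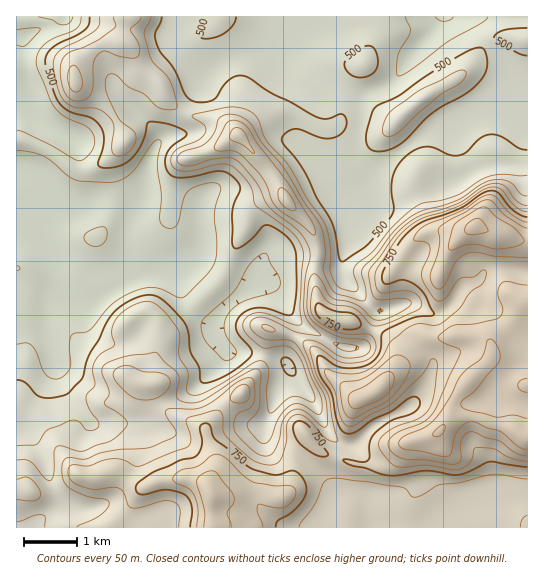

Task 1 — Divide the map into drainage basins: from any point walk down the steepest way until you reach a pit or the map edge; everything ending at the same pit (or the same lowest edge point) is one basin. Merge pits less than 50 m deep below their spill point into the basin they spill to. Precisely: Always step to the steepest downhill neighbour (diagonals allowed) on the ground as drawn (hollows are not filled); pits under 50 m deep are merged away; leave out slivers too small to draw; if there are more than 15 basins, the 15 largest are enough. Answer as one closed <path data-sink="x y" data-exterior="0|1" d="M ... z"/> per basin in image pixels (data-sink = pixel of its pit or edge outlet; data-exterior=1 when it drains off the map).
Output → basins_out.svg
<path data-sink="66 17" data-exterior="1" d="M126 16l-110 1 0 510 197 1 0-33 17 2 17-6 15 0 16 6 7-1 6-9 5-30 13-18 10 12 7 4 28 9 20 1 9-2 20-19 30-8 16-15 12-4 16 0 12 6 17 2 21 12 1-195-22-7-9 0-19-8-4 0-11 6-12 0-8-2-16 1-8 4-11 11-32 51-23 23-12 0-16-6-6-8-3-12-1-28 4-16-8-24-26-28-18-32-32-35-18-12-30-5-19-14-8-16-21-19-6-15-12-9 0-11z"/><path data-sink="443 17" data-exterior="1" d="M527 16l-400 0-6 15 0 11 12 9 6 15 21 19 5 12 9 10 13 8 26 4 12 5 22 19 14 18 15 20 9 18 23 24 7 12 4 16-4 16 0 18 5 25 15 10 18 1 23-23 32-51 11-11 8-4 16-1 8 2 12 0 11-6 4 0 19 8 9 0 12 5 10 1z"/><path data-sink="438 527" data-exterior="1" d="M477 417l-16 0-10 3-16 15-26 6-10 6-16 16-9 2-20-1-28-9-7-4-10-12-13 18-5 30-6 9-7 1-16-6-15 0-17 6-17-2 0 32 314 1 1-90-18-11-21-4z"/>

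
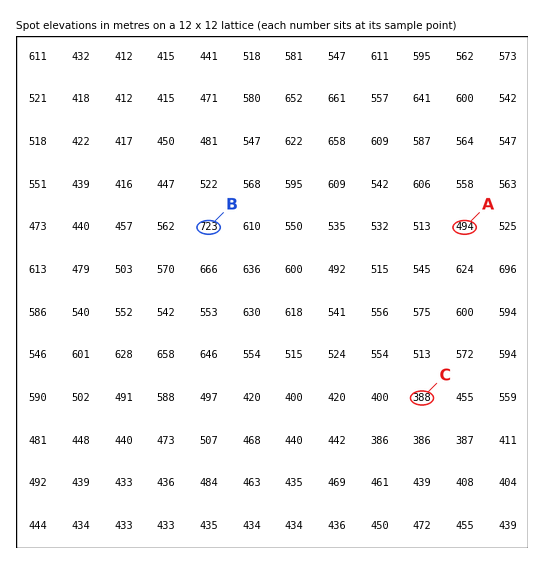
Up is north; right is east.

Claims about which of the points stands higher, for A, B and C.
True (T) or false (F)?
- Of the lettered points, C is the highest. F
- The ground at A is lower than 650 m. T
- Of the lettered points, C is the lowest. T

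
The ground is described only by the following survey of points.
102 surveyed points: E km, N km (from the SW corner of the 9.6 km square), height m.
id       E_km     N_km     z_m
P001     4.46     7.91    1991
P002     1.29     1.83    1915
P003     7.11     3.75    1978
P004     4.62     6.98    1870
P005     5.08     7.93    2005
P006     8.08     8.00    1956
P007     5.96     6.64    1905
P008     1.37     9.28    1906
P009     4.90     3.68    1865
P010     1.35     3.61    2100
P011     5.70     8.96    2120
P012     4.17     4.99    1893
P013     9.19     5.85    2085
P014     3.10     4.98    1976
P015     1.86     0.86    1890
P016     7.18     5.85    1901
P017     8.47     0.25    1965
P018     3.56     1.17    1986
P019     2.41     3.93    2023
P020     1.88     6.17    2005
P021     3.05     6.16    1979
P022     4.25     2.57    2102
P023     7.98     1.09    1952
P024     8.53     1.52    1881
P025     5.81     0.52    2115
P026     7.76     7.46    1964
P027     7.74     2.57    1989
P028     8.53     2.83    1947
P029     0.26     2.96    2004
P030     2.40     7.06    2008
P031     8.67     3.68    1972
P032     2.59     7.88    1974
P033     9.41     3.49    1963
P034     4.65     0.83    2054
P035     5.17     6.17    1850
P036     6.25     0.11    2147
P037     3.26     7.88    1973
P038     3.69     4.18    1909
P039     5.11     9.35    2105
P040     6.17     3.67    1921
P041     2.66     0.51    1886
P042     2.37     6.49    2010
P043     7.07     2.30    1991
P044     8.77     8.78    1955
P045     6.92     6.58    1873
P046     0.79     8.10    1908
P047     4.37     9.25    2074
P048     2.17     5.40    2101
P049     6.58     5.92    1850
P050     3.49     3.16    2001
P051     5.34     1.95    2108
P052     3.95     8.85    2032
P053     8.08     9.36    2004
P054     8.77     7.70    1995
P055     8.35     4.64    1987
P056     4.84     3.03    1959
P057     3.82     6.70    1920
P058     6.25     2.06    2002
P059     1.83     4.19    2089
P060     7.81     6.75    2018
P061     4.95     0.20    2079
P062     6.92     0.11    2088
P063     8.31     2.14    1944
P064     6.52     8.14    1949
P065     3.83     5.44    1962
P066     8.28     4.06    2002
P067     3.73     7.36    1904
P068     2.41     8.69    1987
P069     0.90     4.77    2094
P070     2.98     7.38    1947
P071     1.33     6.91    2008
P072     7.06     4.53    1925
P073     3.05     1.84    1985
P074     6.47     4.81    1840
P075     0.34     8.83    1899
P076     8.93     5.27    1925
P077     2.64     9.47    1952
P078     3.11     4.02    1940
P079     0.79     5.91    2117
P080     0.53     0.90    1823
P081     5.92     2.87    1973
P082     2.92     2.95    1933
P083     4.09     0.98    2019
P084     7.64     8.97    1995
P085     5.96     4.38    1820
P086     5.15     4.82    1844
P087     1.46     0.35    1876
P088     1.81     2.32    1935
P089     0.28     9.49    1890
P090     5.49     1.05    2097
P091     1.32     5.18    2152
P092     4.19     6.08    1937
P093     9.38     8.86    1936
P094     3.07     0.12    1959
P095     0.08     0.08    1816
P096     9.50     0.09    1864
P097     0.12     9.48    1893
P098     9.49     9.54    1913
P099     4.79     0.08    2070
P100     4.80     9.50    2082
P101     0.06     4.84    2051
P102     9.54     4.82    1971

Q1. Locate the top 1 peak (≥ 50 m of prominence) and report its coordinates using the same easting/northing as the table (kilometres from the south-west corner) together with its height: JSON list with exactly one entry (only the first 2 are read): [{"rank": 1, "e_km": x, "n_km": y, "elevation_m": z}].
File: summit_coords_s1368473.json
[{"rank": 1, "e_km": 1.46, "n_km": 5.16, "elevation_m": 2156}]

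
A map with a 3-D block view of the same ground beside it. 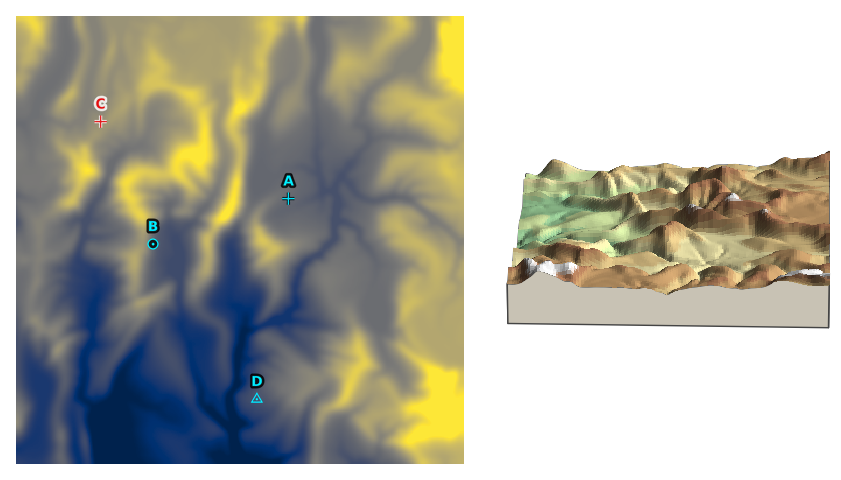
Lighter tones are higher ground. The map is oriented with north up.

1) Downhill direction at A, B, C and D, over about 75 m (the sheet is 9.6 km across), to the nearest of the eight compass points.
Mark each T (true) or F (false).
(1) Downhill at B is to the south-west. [F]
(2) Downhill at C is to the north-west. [T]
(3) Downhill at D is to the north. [F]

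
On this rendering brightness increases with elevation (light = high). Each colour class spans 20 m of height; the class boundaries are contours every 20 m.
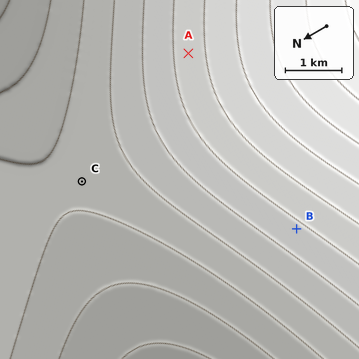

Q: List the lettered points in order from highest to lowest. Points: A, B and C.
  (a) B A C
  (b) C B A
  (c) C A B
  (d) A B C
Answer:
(d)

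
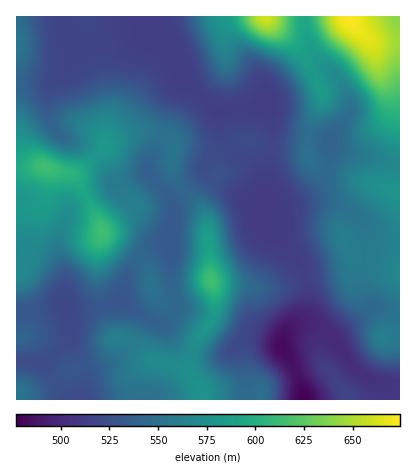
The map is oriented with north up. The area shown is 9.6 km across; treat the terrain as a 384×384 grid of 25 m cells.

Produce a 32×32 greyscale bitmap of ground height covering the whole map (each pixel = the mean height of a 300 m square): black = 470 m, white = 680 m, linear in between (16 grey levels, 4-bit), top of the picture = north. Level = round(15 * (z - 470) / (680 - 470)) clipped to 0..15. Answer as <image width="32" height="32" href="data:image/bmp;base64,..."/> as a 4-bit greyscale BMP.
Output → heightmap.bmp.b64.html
<image width="32" height="32" href="data:image/bmp;base64,Qk12AgAAAAAAAHYAAAAoAAAAIAAAACAAAAABAAQAAAAAAAACAAATCwAAEwsAABAAAAAAAAAAAAAAABEREQAiIiIAMzMzAERERABVVVUAZmZmAHd3dwCIiIgAmZmZAKqqqgC7u7sAzMzMAN3d3QDu7u4A////AGVEREVmZmd4dmVkIRIzMzNVRERFZmZneHZVVCESMzMzRERERWZ3d3dlVUMhIzMjM0RERFVmd3d3VEQyESMyNFVURERWZmZmd2REIRIiIjVmVUREVmZmVnh1QzISIiNGZlREREVVVVVnhkQyIiIzRWZERERERFVVZ4dUQyIjNFVmVURERERWVWiYZVQzM0VmZmZURFVFVlV5qWVUQzRWZmd3ZEVmVVZVeahlRDM0VmZ3d2VXh2VVVWiXVEMzNFZmd3d2eJmGVVVohkMzM0VmZmd3d3mql1VFaIZDMzNFZmZniId4qpdlVWd1MzMzRWZmZ4iIeJmHZlVXZTMzM0VmZneIiIiYd2ZVVlQzMzNFVmd3iJmZh2ZlVVVEMzM0RVZ3iJmqmYdmVVVUREMzNFVmd3eaqpmHdlVmVERDM0VlVmd3mZh3iHZVZlRERDNFZVZmd4h2Z4h3ZmZURERDRVVWZ3h3ZWd4d2ZlVDNEM0VlVmiJdlVmd3ZlVUMzMzNFZmZomWVFVWZmVUQzMzMzNXd2aKpURERVVUQzMzQzM0V4dnm7VEREREREMzNERDNGiHeby1RDM0REMzM0VlREZ4h4rMxVQzMzMzMzNGZlVniIms3cZUMzMzMzM0Vnd4mZiaze3WVDMzMzMzNFd4m7qZrO7t1UQzMzMzMzRnib3bmb3u7c"/>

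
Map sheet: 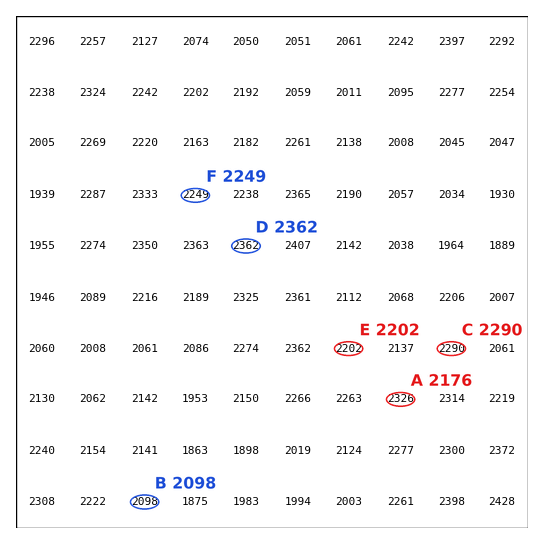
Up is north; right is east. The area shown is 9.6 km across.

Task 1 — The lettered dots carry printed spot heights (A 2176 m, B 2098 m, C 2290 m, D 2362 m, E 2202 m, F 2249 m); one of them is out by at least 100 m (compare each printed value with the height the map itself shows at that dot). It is A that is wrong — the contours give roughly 2326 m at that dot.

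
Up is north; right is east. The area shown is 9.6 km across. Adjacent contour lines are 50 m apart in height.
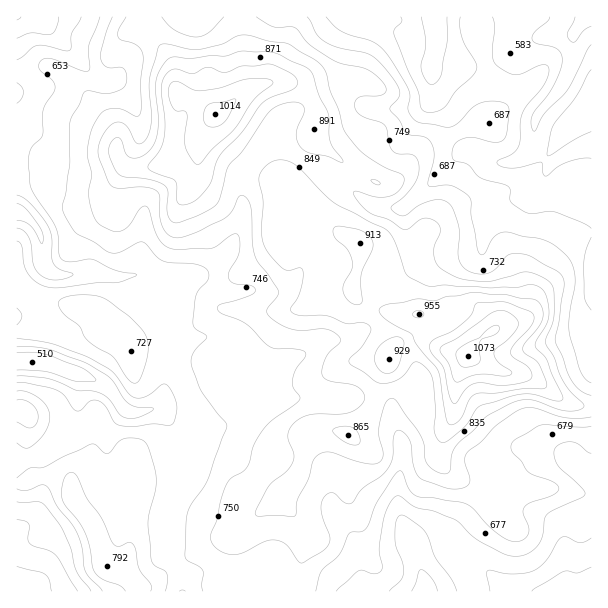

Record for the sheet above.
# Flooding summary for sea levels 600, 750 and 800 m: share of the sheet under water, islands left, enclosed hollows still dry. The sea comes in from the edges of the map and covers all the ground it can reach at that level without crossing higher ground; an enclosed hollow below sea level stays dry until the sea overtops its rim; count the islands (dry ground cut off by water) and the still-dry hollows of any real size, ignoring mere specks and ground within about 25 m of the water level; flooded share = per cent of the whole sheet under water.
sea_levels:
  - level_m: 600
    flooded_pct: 9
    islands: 0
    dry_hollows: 0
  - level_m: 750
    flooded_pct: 59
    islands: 0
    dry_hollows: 0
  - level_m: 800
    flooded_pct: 73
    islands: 1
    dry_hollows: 0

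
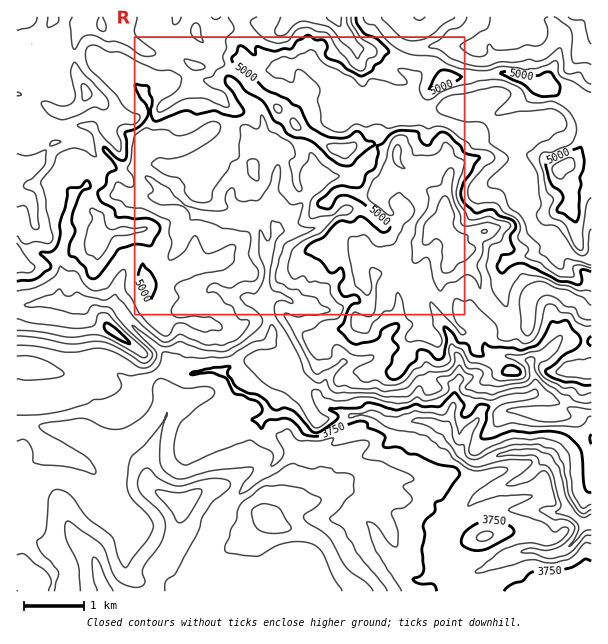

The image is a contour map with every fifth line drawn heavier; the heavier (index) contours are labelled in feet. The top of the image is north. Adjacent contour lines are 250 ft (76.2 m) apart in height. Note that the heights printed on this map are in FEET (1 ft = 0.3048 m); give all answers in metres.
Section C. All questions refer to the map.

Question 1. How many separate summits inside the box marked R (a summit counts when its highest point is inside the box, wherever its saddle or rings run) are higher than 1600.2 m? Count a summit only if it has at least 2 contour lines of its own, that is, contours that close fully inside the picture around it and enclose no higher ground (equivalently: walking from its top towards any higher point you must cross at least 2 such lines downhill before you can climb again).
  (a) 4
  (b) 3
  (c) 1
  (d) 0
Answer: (c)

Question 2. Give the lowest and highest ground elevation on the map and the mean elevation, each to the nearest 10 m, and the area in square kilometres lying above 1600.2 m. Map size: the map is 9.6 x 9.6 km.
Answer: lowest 850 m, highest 1830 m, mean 1400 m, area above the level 13.8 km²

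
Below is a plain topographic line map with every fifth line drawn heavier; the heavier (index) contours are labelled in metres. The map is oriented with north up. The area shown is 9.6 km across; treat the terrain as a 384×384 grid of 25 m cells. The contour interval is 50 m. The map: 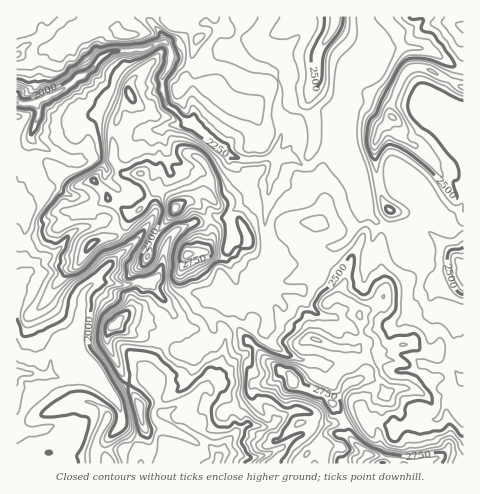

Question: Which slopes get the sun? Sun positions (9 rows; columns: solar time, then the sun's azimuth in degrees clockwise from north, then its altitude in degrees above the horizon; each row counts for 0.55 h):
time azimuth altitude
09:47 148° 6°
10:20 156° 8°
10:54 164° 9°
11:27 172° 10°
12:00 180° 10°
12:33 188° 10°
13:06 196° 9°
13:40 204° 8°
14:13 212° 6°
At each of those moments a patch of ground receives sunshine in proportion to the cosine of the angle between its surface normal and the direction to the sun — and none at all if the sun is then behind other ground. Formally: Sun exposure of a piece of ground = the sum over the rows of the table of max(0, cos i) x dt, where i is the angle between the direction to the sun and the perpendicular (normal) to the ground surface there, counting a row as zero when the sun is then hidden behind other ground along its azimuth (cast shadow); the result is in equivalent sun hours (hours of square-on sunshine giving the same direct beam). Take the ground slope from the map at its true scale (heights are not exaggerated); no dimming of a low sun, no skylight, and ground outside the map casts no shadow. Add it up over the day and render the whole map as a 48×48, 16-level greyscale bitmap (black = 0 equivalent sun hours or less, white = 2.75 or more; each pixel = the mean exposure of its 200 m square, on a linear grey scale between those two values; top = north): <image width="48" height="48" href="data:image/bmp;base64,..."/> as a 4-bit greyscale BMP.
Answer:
<image width="48" height="48" href="data:image/bmp;base64,Qk32BAAAAAAAAHYAAAAoAAAAMAAAADAAAAABAAQAAAAAAIAEAAATCwAAEwsAABAAAAAAAAAAAAAAABEREQAiIiIAMzMzAERERABVVVUAZmZmAHd3dwCIiIgAmZmZAKqqqgC7u7sAzMzMAN3d3QDu7u4A////ADRVVlVGhlVVREeWIhISIUhTIyjaIAEmdCIjMhJEVHd1RWdKZ5qWEQJSATAAAAAAMRAAEiIxADuWiXOckzEEcgBIphAAAAAAASQiI0IVABtoYjiM6CEAFTAUEAAAAAAAAEeqhlQkEEYQJnZau4ZxASEUIAAAAAAAASElmYZBAXZTQjZkWKxWcwFqgAAAAAAAATIAE1UgA3JHuDIgA6l67d/3MAATEAABEiIhAAAACCASW7QRFIru7/1gBBESVCERIzIRAAAAawAjNZlSIkaOmTAABblAAQASIxARIQADyCI0VXt2ZUAlkQAAAAMwAAERIrqFQyI7xCNHrLrJhTN0AAAAAAAREhAjIndlREXOg1iZp1WaeDQQAAASMzIjEkZVIndmNEa9R9/JMjRoZpQAACaYQzVCR3QSMnl3YzRZ7+hkEiFFVDAAAAMgAAARABIRIouqqEM0yVVlMjVkdAAAAAAAADUiAAAQM3rLp0MwBXU0M3l2MAAAAAAAFoVnUAEjRCKLlUMgACQgKIUQERAAAAAXZCNocxIzRDEohTQgAAAAWVIiMyERAAADYwA2VDNEakIUumMAAAACvHZkRDIhEAAAAAABNERFjUIhfcchEQAAn/6lVTMiIRAAAAAAEkM1mVREbftRAX+zO/7GlUMiEREAAhAAASMlZXhkM2x0Ihr3Sf//yVUzMzIQATAAERNEU4eoIjnJYRFWM1inFrlEREMQADESIjQzEGecgiKv+BAmIQAFQmc0VEQyECQSJERCACJqxgABS3IXQAACQ0IlVVaHUQMRNEUxABJCSWIAF5UVpRAANCI0VmZlMQAEYzMSEjIWdmUiR6syvDETQQEhEAASIQBM6kIzRUMQESR8ogR3RpdYYgEhEAACMhFVECQ1mEQhAAJFIRCIABNiEiIhEhIiMzRhATRIpUQyEZuiBFdRAAECESMxE0QhIkRREjRqZEMzEAIwSbsQAAASESRRIzMiI0VSIzaqVkRDEAAAQREQAAExABFDIQAiI0Z0NHzEQ0MxAAABQAAAATUQAAACEDYSNEined1SEiEAIyABIQAAEhAAAminVERzRGnc3+YhEyA2VDETIgAAAAAAMiNYRjRURFZ9/CESNFETRDIkMyAAAAADRkREVUREREQ6hSASNHQSNDNDRERCEAAjVmVDVVVERDIUowEjRCITEjMyFXZBABE0VnZERpZERDECERIzRAAAAREiFYQQFTNFVCJFRXuoQzEQEzM0V1pxAAERFDEAN3d2IQAlRVenQ0IRJlRXv/3fYAAAIRMgI4ZDIhEjRDSFQyEAF3eexvzN+QACIBVQARAAEiIiMzRUQzIQFb34EIm6rMMAAAF1ABIAEjREVVVUQzMhEEUQAQN2arsgAAADAVYzNEVlVURVRDIiEAAABXI0RX3aUxAAFVlkRFZmYyJKdUMiEQAAWKkxM0ns7uxwWFamVERFZTEYpjMyIhAEeFZmMzJGQQEp61AWVEIjVVIjlSMzMyOJhjVVUzMiIhFHQzM3REMyNmVEVCNEV5UjIg=="/>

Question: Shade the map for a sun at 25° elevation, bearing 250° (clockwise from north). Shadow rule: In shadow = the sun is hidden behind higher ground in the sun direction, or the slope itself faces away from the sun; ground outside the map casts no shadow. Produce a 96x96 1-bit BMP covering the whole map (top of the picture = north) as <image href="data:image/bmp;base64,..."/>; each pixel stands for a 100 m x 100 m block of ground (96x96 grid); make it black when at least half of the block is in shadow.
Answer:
<image width="96" height="96" href="data:image/bmp;base64,Qk2+BAAAAAAAAD4AAAAoAAAAYAAAAGAAAAABAAEAAAAAAIAEAAATCwAAEwsAAAIAAAAAAAAA////AAAAAAAAAAAAAAAAAAAAAAAAAAAAACAAAAAAMAAAAAAAAAAAAAAP8AAAAAAAAAAAAAA/8AcAAAAAAAAAAAB/8AcAADAEAAAAAAD/4AcAABAEAAAAAAD/wAMAABgMAAAAAAD5AAMAAAweAAAAAAH4AAAAAA4eAAAAAAHwAAAAAA4fAAAAAAPgAAAAAA4fAAAAAAPgAAAAAB4eAAAAAAfAAAAAADg+AAAAAAfAQAAAAAA8AAAAABOAAAAAAAA4AAAAAHAAAIAAAAAAAAAAAfAAAQAAAAAAAAAAB8ABAAAAAAAAAAAADwABAAAAAAAAAAAAHwAAAAAAAAGAAAAAHwAGAAAAAAOAAAAA/wAMAAAAAAOAAAAB+AAAAAAAAAeAAAAD4AAAAAAAAAcAAAAHgAAAAAAAAA4AAAAOAAAAAAAAAAwAAAAYAAAAAAAAAAAAAAA4AEAAAAAAAAAAAAAAAAAAAAAAAAEAAAAAAAAAAAAAAAAAAAAAAAAAAAAAAAAAAAAAAAAAAAAAAAAAAAAAAAAAAAAAAAAAAAAAAAAAAAAAAAAAAAAAAAAAQAAAAABgAAAAAABAQAAAAABkAAAAAAAAQAAAAAAwAAAAAAAAwAAAAAAAAAAAAAAAwAAAAAAAAAAAAAAAQAAAAAAAAAAAAAAAAAAAAwAAACAAAAAAAAAAA8AOAAAAAAAAAAAAAfAPAAAAAAAAAAAAAPgHADgAAAAAAAAAAPAHgHwAAAAAAAAAAAAHgH4QAAAAAAAAAAADgD8YAAAAAAAAAAEDgD48AAAAAAAAAABBgB48AAAAAAAAAAAAABw8AAAAAAAAAAAAAAxgAAAAAAAAAAAAAABAAAAAAAAAAAAAAAAAAAAAAAAAAAAIGAgAAAAAAAAAAAAAABwAAAAA4AAAAAAAAB4AAAAAAAAAAAAAAD8AAAAAAAAAAAAAAD8AAAAAAAIAABAAAD8AAAAAAAAAADAAAD4AAAAAAAAAAHAAAD4AAAAAAAAAADAAAD8CAAAAAAAAACAAAH8CAAAAAAAAAAAAAH8CAAAAAAAAAAAAAP+AAAACAAAAAAAAAf8AAAAGAAAAAAAAA/4AAAAGAAAAAAAAB/wAAAACAAAgAAAAB/AAAAAAAAAgAAAAD8AAAAAAAAAwAAAAPgAAAAAAAAAwAAAAAAAAAAAAHAAYAAAAEAAAAAAAPAAYAAAAcAAAAAAAfAB8AAAB4AAAAAAAfAD4AAADwAAAAAAAeAAYAAADgAAAAAAAAAAAAAAjgAAAAAAAAAAEAABnAAAAAAAAAAAEAAAHAAAAAAAAAAAAAAAHAAAAADAAAAAAGAAHAAAAADAAAAAAHAAHgAAAAHgAAAAAPAADgAAAAHgAADgANIADwAAAAHgAAPgABsADwAAAAHgAAPAAB+GBwAAAADAAAAAABMChwAAAADAAAAAAAIABwAAAABAAAAAAAAAAAAAAAAAAAAAAAAACAAAAAAAAAAAAAAAGAAAAAAQAAAAAAAAOAAAAAAYAAAAAAAAYAAAAAAeAAAAAAAAAAAAAAAeAAAA="/>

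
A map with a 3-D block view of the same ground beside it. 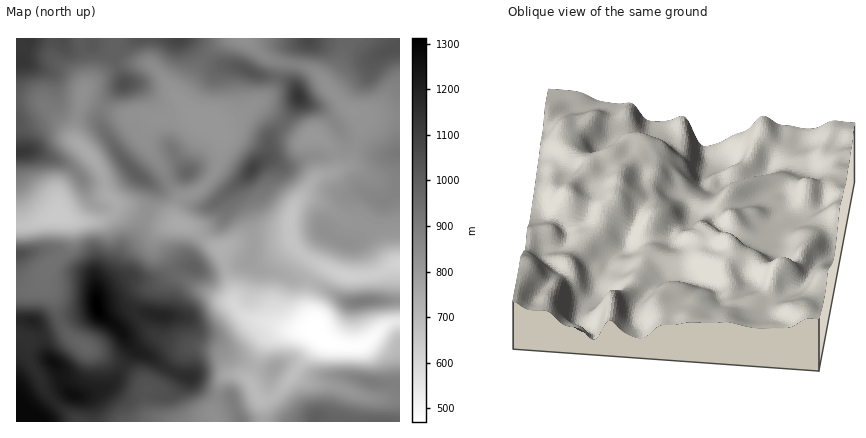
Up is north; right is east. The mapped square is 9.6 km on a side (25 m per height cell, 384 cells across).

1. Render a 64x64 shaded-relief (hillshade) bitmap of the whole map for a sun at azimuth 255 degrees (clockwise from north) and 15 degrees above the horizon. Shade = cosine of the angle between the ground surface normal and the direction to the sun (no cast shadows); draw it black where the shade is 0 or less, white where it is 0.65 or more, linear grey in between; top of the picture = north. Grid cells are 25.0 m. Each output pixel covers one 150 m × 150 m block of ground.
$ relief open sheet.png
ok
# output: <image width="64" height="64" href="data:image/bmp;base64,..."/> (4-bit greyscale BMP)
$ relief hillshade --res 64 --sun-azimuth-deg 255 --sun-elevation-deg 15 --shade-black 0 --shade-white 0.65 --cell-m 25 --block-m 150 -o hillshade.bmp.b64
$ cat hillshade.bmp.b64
<image width="64" height="64" href="data:image/bmp;base64,Qk12CAAAAAAAAHYAAAAoAAAAQAAAAEAAAAABAAQAAAAAAAAIAAATCwAAEwsAABAAAAAAAAAAAAAAABEREQAiIiIAMzMzAERERABVVVUAZmZmAHd3dwCIiIgAmZmZAKqqqgC7u7sAzMzMAN3d3QDu7u4A////AGZmUgAUeHUzRVRERVVVREVniYQAJpqYmpdVVVVVVUREZmUxATaIdTNFVERWZlVERWeJcgAmiZmal1RVRERERERmUxEliYdkMzRURXd2VERFZ5hQADaJmZmGVDMiIzRFVmUxE3modURDM0RWd3ZUQzNXhyAAV3iZmGVDMiI0Vmd3VBA2mpZEREQyI1Znd3dkISV2AAJnZomGVVQzNGeIiHdCAVmpZERFVTESRmd4mYQAAlQABYhlZ3ZmZlZomZh3dzECepdUREVVQQFGeJqqhAAAMgA3mGNGd3iIiImZhlVmIRWKlkMzRVVSEkeaqphjAAATI2iZYyR4mZiIh3VDRFUiN6qFMQE0VmUzaKqXVVMAABRFZ4h0IleHZlVDIRJEVTNpumMAADVoh2Z5l1MjQwAANVVVZ3QhNFQyIiEAJGZVRXqnMAACV5qqmIdTESNDAABFQzNGZCERAREiIRJXiGZWeYQAAARpvMuYZCESNEMAAlQxESRDMgAAEzRERXmqh1Z3YgABRorO64UyIiM0RBACQhAAE0MiAAI1VmZmirupZmdRABRorN7qYyEjRERVMAEgAAATQyIiNFZnd3Z5vLpndkAAR5rN3sgxEkVVRWYwAAAAAjQzMzRVZ4mYdlesunh2IAJ6vN3LhCEkZ2VVZSAAAAATRERERWZom7l1RXqph2MABaze3KdCEkZ3dVVTAAAAATRVVURFVnnN2nVEV4hlQQAXrN/qYxEkZ3dkREAAAAADVmZmVERWeu/rdVVWdzMgAEi879gxEjVmVEMzIAAAADZ2ZmZVRFed//uGVmZ3MzIjab3/xiASREQzMzIAAAADaHZVZmVVeb7/64dmZmZEREV5vv/GEBIiIjNEMQAAABR4dlVnh2aKzv2nZVQzNFVVZnnO/rUQESIiNEQxAAAAFHiHZniYd4q7lkNDMiIjZVZmic7tpRASIiM0RDEBIyAEeJh3eZh2eIYyIzQzMzNVVWeKzu2UEBIzMjM0REVUEAR4mId4h2VVQhI0VVVVVVVVZorN3IQRI0MhEzRWd1IABoiIdmZlREMiNGZ2ZmZVVUVWeby6cxEjMgATVnd2MAAXiHZlVURDMjRniIdmVVVURFZ4mpljESIgACVnd3UQAEiHZVREQzM0aJqph2REVUQzRWZ4mHQSIhABNnh3YwABV4d1QzMzNGiaqqh2UzNWMiM0VFaJcxIyEBJHd3ZAAARniHZDMzNXqqqql2VENGYSIzMyJHhiE1QhI0ZmVCAANmeIdkMzNHrLqZh2VVRVZyIzMhEUZkIUZTIzRERDIjVnZniGQyI1nNuYdmVVVWZ3NEQyIiRlQ0ZlREMzNERFeJhlZ3ZDIjasyoZlVWZmZmZVVURERWZmd3ZmVDM0VWiaumRGZUMiNqzKdlVWZmZmZmVVVVVniIiId3dlQ0Vniau6dDVVQyI2rMl1VWZmZ3ZmZURVZnmqqXd4iHZURXmruph1RFVDISWbuXZWZ2d4d2ZVRFVnisuXVWeIh2VWiau6hmVUVVMQFIqpdnd3d4h2ZlQzRWesynREaJqYdmZ4iZqXVVVVVBADaamIiHd4iHZmVDM0aL3ZQ0aKqqmXVFZnial2VVVkIQJYmpmId3d2ZmZDIjRpzscySKzLqYUzVmZ5qpdlVVVCEjaJqYd3d2ZmdkQiNHretRFZzdunQiWIZEaaqpdURVQyI2iYd3d2Zmd3VENFe9yDAVvu23QQOKpzI2mrunMkZkIRNoh3h3Zmd3dmZVZ5qEACjf7IMAFZumMBR5vMpBNWUgAld3iHd3eId3d2ZnZTABW//YMAA3qoUgAli822I0VBACVnd3d4iIh3d2VVQgAASd/qQAA2moZCETV5vLhEQxABNWZmd3iYiHdmQyEAAAN8/8UAA1ipZDMzRWiruWVCAANVVVZ2eIiHd1UxAAAAN779ggAleahCI0RVZ4qql0EAFFVVZ3Z3h3d3VCAAAAN6ztpAAkZ5ljI0VVZniauoQQAUVmZ4dmd3d3dUIAAAJpvdthAkVnd1M0VWZmZ4q7hSABRWaIhlVmd3d1QhEAJHm8tzATVmZmVEVWZmZnibuGQhE1Z4l1RWZ3d3QyIiI1aauVISRmZmZVVWZmZmd4mYdlMiRomGRFZnd3dDIiNFRYmXQiRWZmZmVWZmZmd3eIiIh1RGd2Q0Vmd3dzISNWU0aIdDNGZmZmVVZmZmd3Z3iJq7hkQzI0Vmd3d3IiNWZTNYh2VVZmZmVVZmZnd3dmZ4rN23MAADVnd3d3cyJGdkIleJiIdmZlVVVmd3d3d2Znit/7UAABRnh3d3dzM1Z2QiR4mrqGVEM0VneIiHd3ZneK3/oQAARomYdmd3REV3ZCJGir3JVDEBNXiJqYdmd3h4nO2AAANoqql1RXdVVndjEkaKzchTEAFGiJqqh2d4mYd5ukAAFoqqqnQ0VmZVZlMSRom8pzEAAmiZmZmHd4mYZEZ1IABIqqqqhTNFZlQ0MzRWiaqFIAAlipmIiIiIiGQRI0QhJHmqmal2Q0VlQhNFVWZ4mGQhE1iqmHd4iHdlIAE0VlZ4mpiJmXZUVWUhFGdmZnd3ZDI1iruXZmd2ZTEAFHiZmZmYd3iYd2ZmZTEld2VWZlZmVEaLy4ZVVVQzIRNoqrqpmGVVd4h3dmZmQjV3VFZlVWd3Zoq6hkMzMiIjRoqruqmGQ0Vnd3d3ZnZTNXZDV2VFZ4iHiZmGQiIREjVomaqqqXUzRWZnd3d2"/>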